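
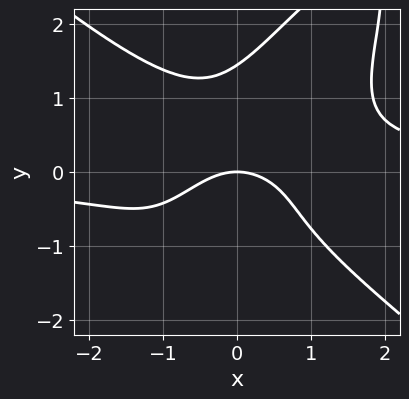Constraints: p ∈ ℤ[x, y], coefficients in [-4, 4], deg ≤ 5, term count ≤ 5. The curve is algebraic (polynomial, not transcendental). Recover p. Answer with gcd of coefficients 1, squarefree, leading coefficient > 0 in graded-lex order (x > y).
2*x^3*y - 2*x*y^3 + y^4 - 2*x^2 - 3*y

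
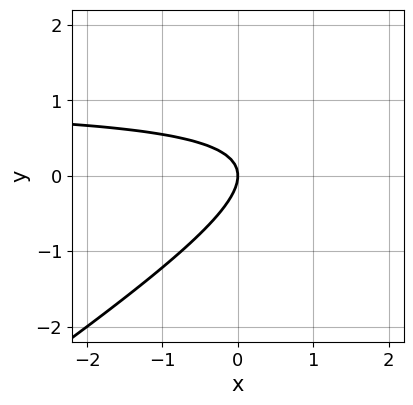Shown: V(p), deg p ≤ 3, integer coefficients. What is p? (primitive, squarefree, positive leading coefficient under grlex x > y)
2*x*y - 3*y^2 - 2*x

Degree: a generic line meets the curve in up to 2 points, so deg p = 2.
From the visible intercepts: it crosses the x-axis at the gridline x = 0; it crosses the y-axis at the gridline y = 0.
Solving for integer coefficients yields p as stated.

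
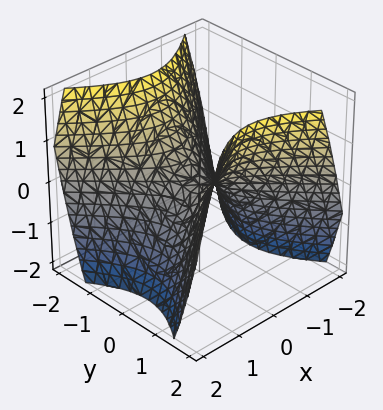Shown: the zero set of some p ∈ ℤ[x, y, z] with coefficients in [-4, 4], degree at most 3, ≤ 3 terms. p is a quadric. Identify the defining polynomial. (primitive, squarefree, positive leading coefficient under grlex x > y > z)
deg p = 2.
Symmetries: the y ↦ −y reflection is a symmetry, so y appears only in even powers; mirror symmetry x ↦ −x ⇒ only even powers of x.
Observable constraints: it crosses the x-axis at the gridline x = 0; it crosses the y-axis at the gridline y = 0; it crosses the z-axis at the gridline z = 0.
Matching integer coefficients to the picture gives p.

x^2 - y^2 + z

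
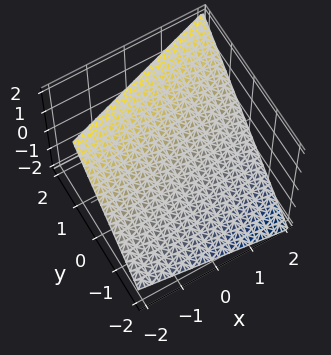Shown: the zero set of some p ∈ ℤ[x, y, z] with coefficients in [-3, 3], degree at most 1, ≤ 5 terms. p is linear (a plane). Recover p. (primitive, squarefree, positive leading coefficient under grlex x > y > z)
x - 3*y + 3*z - 2

The degree is 1 — the surface is flat (a plane).
From the axis intercepts and sections: it crosses the x-axis at the gridline x = 2.
The integer polynomial consistent with all of this is the stated p.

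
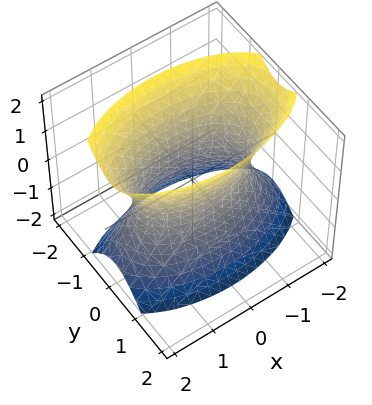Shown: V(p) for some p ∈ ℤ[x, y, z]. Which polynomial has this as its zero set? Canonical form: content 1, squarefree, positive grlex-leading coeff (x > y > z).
x^2 + 3*y^2 - z^2 - 2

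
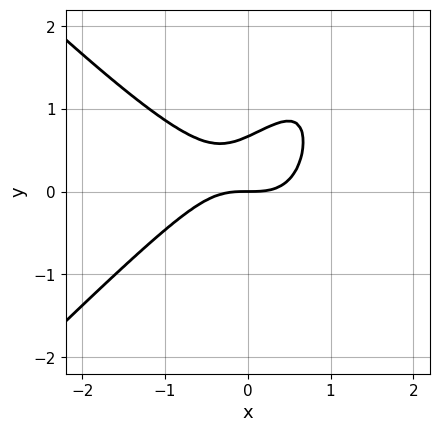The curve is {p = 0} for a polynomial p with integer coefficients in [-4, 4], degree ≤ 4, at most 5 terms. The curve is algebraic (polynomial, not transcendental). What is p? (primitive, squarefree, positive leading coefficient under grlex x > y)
1. The degree is 3 — no degree-2 curve has this shape.
2. From the axis intercepts and sections: one x-axis crossing is at x = 0; it meets the y-axis at y = 0 (among the integer gridlines).
3. Fitting integer coefficients to these (and the overall shape) gives p.

2*x^3 - 2*x*y^2 + 3*y^2 - 2*y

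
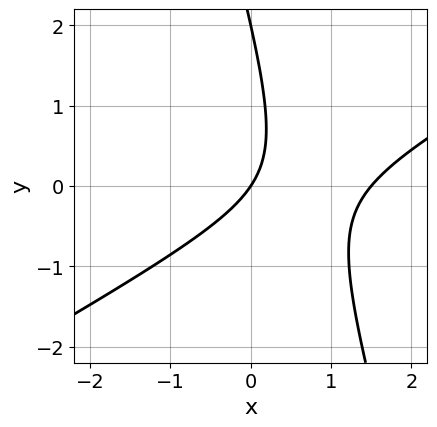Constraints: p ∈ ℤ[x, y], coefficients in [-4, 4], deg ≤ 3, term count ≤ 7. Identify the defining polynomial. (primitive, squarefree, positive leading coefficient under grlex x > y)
(a) Degree: a generic line meets the curve in up to 2 points, so deg p = 2.
(b) Checking where it meets the axes: it meets the x-axis at x = 0 (among the integer gridlines); among the integer gridlines, it crosses the y-axis at y ∈ {0, 2}.
(c) Solving for integer coefficients yields p as stated.

2*x^2 - 3*x*y - y^2 - 3*x + 2*y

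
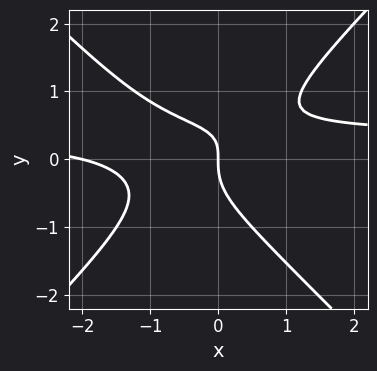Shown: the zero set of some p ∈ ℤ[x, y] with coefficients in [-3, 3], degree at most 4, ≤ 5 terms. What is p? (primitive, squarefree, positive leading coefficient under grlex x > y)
3*x^2*y - 3*y^3 - x^2 + 2*x*y - 2*x

1. Degree: the shape is more complex than any degree-2 curve, so deg p = 3.
2. Reading off the gridlines: among the integer gridlines, it crosses the x-axis at x ∈ {-2, 0}; it crosses the y-axis at the gridline y = 0.
3. These observations pin down the coefficients.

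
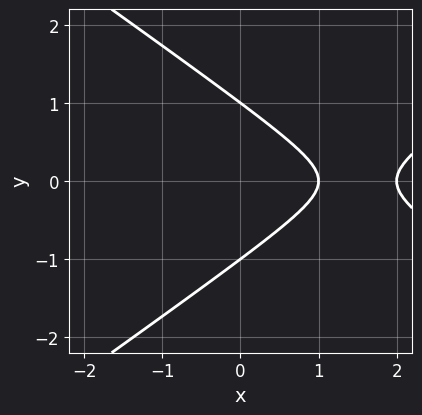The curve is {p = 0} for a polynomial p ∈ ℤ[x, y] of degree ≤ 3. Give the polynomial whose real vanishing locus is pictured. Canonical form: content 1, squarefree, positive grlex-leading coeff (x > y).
x^2 - 2*y^2 - 3*x + 2

(a) deg p = 2. A generic line meets the curve in up to 2 points.
(b) Symmetries: it's symmetric under y → −y, forcing even powers of y.
(c) Against the integer gridlines: among the integer gridlines, it crosses the x-axis at x ∈ {1, 2}; the y-axis gridline crossings are at y ∈ {-1, 1}.
(d) The integer polynomial consistent with all of this is the stated p.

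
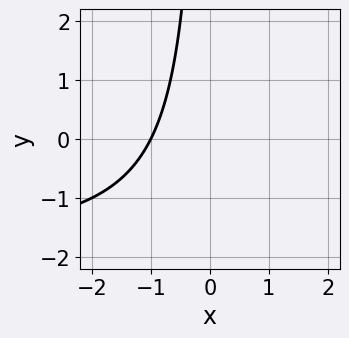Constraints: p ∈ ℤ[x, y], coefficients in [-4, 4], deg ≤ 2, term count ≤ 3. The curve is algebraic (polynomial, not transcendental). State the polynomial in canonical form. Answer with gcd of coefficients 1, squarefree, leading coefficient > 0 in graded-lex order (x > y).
x*y + 2*x + 2

(a) deg p = 2. The shape is more complex than any degree-1 curve.
(b) Reading off the gridlines: one x-axis crossing is at x = -1; it misses every integer gridline on the y-axis.
(c) Fitting integer coefficients to these (and the overall shape) gives p.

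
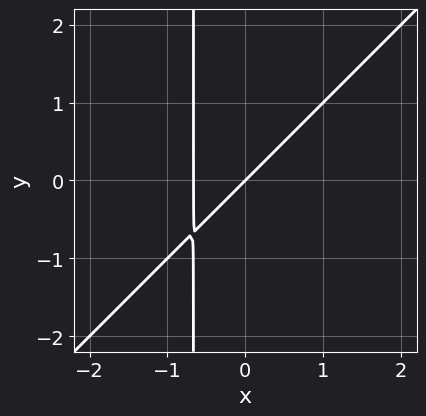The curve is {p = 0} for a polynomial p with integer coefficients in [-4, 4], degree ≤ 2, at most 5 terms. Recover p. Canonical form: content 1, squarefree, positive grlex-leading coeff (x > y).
deg p = 2. No degree-1 curve has this shape.
Checking where it meets the axes: it crosses the y-axis at the gridline y = 0; one x-axis crossing is at x = 0.
Together with the visible shape, these determine p as stated.

3*x^2 - 3*x*y + 2*x - 2*y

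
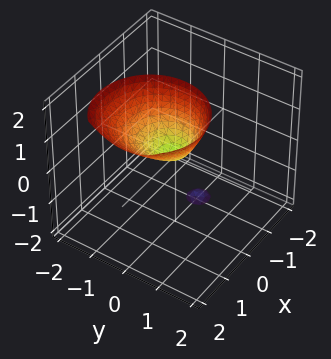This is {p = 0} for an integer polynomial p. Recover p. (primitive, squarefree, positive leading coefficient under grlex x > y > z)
2*x^2 - 2*x*z + 2*y^2 - z

First, I count 2 distinct pieces. They look like related sheets of one shape, so recover p as a whole.
Next, degree: no degree-1 surface has this shape, so deg p = 2.
Next, reading off the gridlines: it meets the z-axis at z = 0 (among the integer gridlines); it crosses the x-axis at the gridline x = 0; it meets the y-axis at y = 0 (among the integer gridlines).
Finally, the integer polynomial consistent with all of this is the stated p.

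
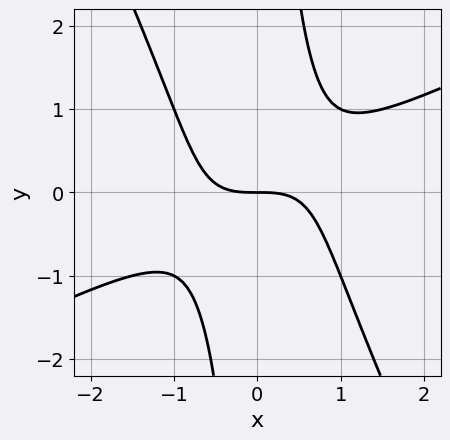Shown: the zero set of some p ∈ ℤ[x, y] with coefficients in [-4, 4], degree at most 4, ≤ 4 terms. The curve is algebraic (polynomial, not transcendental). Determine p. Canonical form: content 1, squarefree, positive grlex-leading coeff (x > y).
1. Degree: no degree-2 curve has this shape, so deg p = 3.
2. Reading off the gridlines: it meets the y-axis at y = 0 (among the integer gridlines); one x-axis crossing is at x = 0.
3. The integer polynomial consistent with all of this is the stated p.

2*x^3 - 3*x^2*y - 2*x*y^2 + 3*y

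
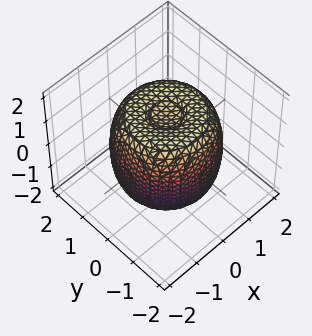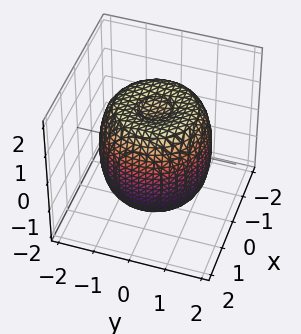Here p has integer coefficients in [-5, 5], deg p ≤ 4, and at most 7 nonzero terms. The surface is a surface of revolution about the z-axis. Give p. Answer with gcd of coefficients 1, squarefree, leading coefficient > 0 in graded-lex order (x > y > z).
First, the degree is 4 — the shape is more complex than any degree-3 surface.
Then, by symmetry, the z-axis is an axis of rotation, so x and y enter only as x² + y².
Then, from the visible intercepts: a circular section at z = 1 has radius between 1 and 2.
Finally, these observations pin down the coefficients.

2*x^4 + 4*x^2*y^2 + 2*y^4 - 3*x^2 - 3*y^2 + 2*z^2 - 3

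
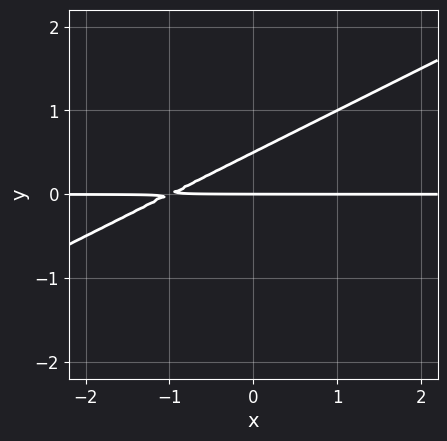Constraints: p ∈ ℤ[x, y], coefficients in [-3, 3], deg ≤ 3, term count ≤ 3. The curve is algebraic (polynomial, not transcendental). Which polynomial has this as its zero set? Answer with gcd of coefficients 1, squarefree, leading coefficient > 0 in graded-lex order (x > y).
(a) Degree: a generic line meets the curve in up to 2 points, so deg p = 2.
(b) Reading off the gridlines: every point of the x-axis in the box is on the curve; one y-axis crossing is at y = 0.
(c) Putting this together gives p.

x*y - 2*y^2 + y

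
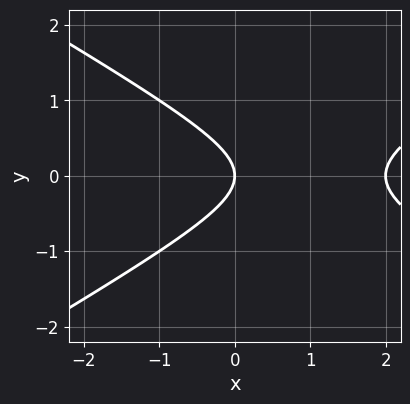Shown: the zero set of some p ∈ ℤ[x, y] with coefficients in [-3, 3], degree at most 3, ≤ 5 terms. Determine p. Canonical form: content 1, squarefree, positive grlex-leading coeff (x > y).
The degree is 2 — a generic line meets the curve in up to 2 points.
Symmetries: it's symmetric under y → −y, forcing even powers of y.
From the visible intercepts: it crosses the y-axis at the gridline y = 0; the x-axis gridline crossings are at x ∈ {0, 2}.
These observations pin down the coefficients.

x^2 - 3*y^2 - 2*x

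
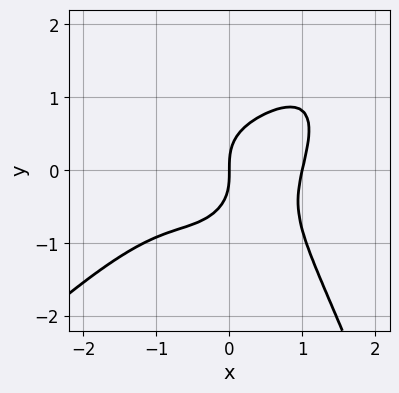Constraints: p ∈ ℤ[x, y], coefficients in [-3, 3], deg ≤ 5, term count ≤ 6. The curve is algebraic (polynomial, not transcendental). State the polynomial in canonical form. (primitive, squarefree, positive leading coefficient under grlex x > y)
3*x^4 - 3*x^3*y + x^2*y + 3*y^3 - 3*x

The degree is 4 — the shape is more complex than any degree-3 curve.
Reading off the gridlines: it crosses the y-axis at the gridline y = 0; the x-axis gridline crossings are at x ∈ {0, 1}.
Assembling these constraints gives the stated polynomial.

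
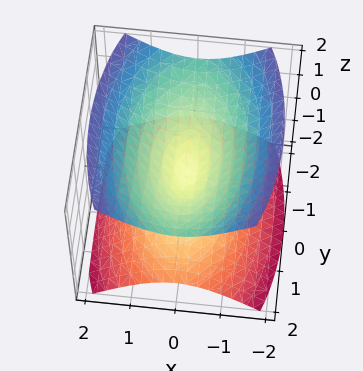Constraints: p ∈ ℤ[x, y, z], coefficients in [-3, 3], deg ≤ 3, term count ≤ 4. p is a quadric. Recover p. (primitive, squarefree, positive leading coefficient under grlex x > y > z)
The picture has 2 separate pieces. They look like related sheets of one shape, so recover p as a whole.
The degree is 2 — two nappes meeting at a single point; a quadric.
Symmetries: mirror symmetry y ↦ −y ⇒ only even powers of y; mirror symmetry z ↦ −z ⇒ only even powers of z; it's symmetric under x → −x, forcing even powers of x.
Against the integer gridlines: it meets the y-axis at y = 0 (among the integer gridlines); it crosses the x-axis at the gridline x = 0.
These observations pin down the coefficients.

3*x^2 + y^2 - 3*z^2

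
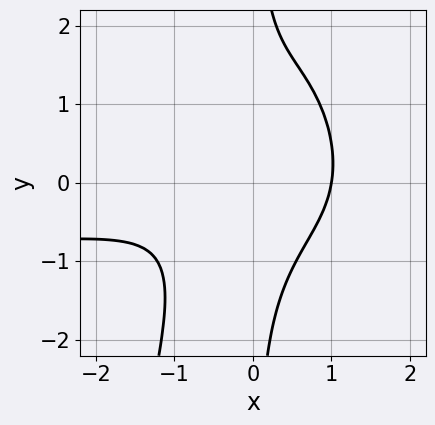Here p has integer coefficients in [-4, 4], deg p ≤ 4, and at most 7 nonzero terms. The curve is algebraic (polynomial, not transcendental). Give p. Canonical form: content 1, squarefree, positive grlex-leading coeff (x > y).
1. The degree is 4 — the shape is more complex than any degree-3 curve.
2. Checking where it meets the axes: the curve avoids every integer y-axis point in the box; it crosses the x-axis at the gridline x = 1.
3. Matching integer coefficients to the picture gives p.

2*x^3*y + 2*x^3 - 3*x^2*y + 2*x*y^2 - 2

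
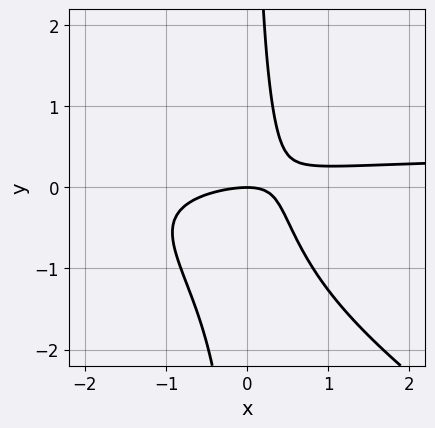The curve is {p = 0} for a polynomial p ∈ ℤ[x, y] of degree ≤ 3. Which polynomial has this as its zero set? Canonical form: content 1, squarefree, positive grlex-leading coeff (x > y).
2*x^2*y + 3*x*y^2 - x^2 + 3*x*y - 2*y

(a) The degree is 3 — no degree-2 curve has this shape.
(b) From the visible intercepts: it crosses the x-axis at the gridline x = 0; one y-axis crossing is at y = 0.
(c) These observations pin down the coefficients.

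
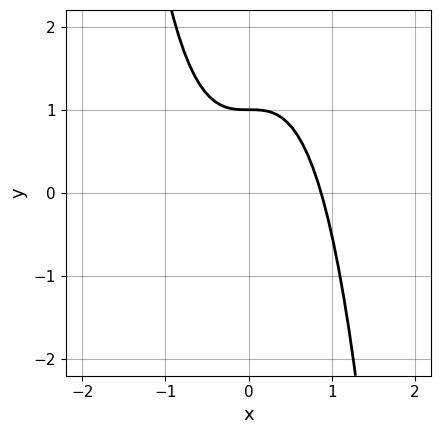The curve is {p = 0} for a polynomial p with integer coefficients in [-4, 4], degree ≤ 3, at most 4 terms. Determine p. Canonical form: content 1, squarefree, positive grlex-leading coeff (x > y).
3*x^3 + 2*y - 2

(a) deg p = 3. A generic line meets the curve in up to 3 points.
(b) Reading off the gridlines: one y-axis crossing is at y = 1.
(c) Together with the visible shape, these determine p as stated.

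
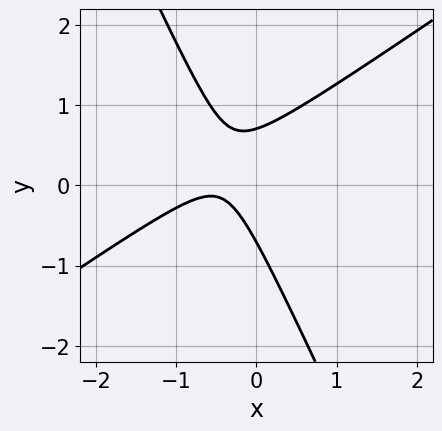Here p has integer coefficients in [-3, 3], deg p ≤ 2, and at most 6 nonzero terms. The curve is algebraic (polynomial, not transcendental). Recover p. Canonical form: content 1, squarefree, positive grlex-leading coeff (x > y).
3*x^2 - 3*x*y - 2*y^2 + 3*x + 1

First, degree: the shape is more complex than any degree-1 curve, so deg p = 2.
Then, observable constraints: no x-intercept at any integer in the box.
Finally, assembling these constraints gives the stated polynomial.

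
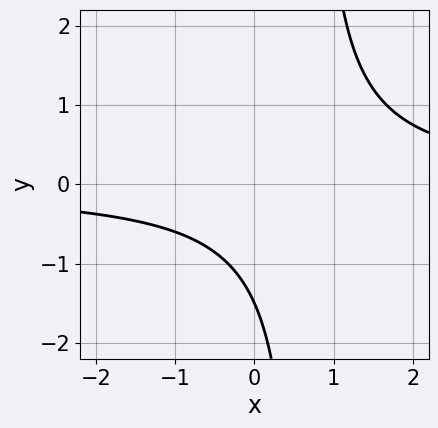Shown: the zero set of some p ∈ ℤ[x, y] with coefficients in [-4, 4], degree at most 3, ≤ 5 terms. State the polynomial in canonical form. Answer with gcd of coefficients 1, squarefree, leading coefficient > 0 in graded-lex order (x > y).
Degree: the shape is more complex than any degree-1 curve, so deg p = 2.
Checking where it meets the axes: it misses every integer gridline on the x-axis.
Assembling these constraints gives the stated polynomial.

3*x*y - 2*y - 3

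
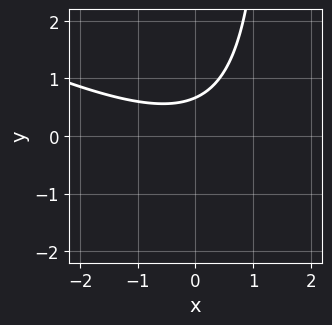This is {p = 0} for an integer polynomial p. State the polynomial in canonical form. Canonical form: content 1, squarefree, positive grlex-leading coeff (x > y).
deg p = 2. A generic line meets the curve in up to 2 points.
Reading off the gridlines: no x-intercept at any integer in the box.
Assembling these constraints gives the stated polynomial.

x^2 + 2*x*y - 3*y + 2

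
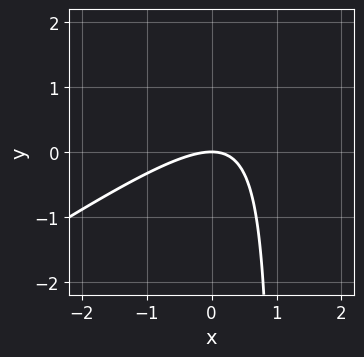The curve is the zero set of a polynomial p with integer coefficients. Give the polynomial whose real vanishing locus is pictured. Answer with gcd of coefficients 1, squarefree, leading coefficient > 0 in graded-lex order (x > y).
2*x^2 - 3*x*y + 3*y

1. deg p = 2. A generic line meets the curve in up to 2 points.
2. Reading off the gridlines: it crosses the x-axis at the gridline x = 0; it crosses the y-axis at the gridline y = 0.
3. Fitting integer coefficients to these (and the overall shape) gives p.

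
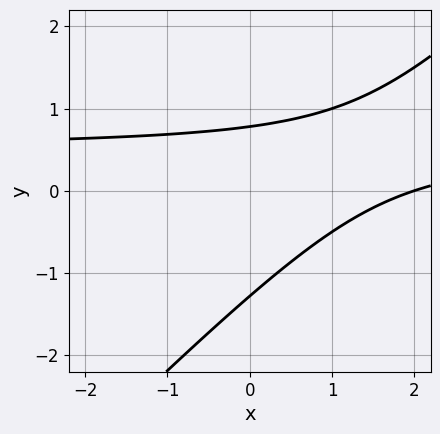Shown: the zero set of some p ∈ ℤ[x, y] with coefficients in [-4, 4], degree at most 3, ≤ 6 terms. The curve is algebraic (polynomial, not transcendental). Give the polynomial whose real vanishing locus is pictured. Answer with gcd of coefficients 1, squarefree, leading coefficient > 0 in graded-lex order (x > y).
1. The degree is 2 — a generic line meets the curve in up to 2 points.
2. Against the integer gridlines: one x-axis crossing is at x = 2.
3. These observations pin down the coefficients.

2*x*y - 2*y^2 - x - y + 2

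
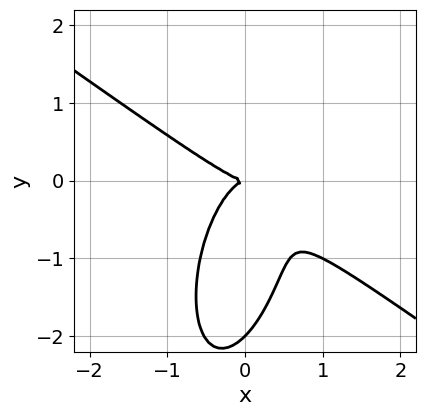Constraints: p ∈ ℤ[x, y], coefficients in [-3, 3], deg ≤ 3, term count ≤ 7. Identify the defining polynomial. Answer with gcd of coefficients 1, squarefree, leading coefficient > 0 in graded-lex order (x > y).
3*x^3 + 3*x^2*y - x*y^2 + y^3 + 2*y^2

Degree: the shape is more complex than any degree-2 curve, so deg p = 3.
From the axis intercepts and sections: among the integer gridlines, it crosses the y-axis at y ∈ {-2, 0}; it crosses the x-axis at the gridline x = 0.
These observations pin down the coefficients.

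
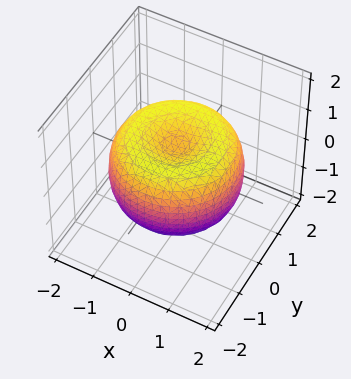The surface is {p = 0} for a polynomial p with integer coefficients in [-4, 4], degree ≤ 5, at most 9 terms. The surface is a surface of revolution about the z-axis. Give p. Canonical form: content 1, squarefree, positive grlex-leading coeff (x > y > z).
The degree is 4 — the shape is more complex than any degree-3 surface.
Symmetries: rotational symmetry about the z-axis ⇒ p depends on x, y only through x² + y².
Checking where it meets the axes: a circular section at z = -1 has radius exactly 1.
These observations pin down the coefficients.

x^4 + 2*x^2*y^2 + y^4 - 2*x^2 - 2*y^2 + 2*z^2 - 1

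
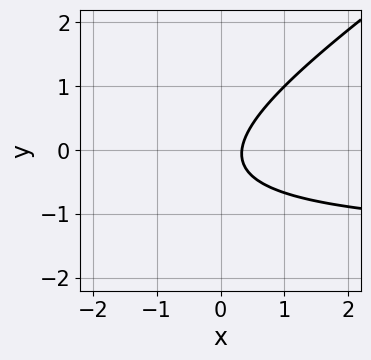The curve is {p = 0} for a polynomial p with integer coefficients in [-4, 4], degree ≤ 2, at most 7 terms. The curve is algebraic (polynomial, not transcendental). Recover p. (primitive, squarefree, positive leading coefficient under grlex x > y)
2*x*y - 3*y^2 + 3*x - y - 1

1. deg p = 2. No degree-1 curve has this shape.
2. Reading off the gridlines: it misses every integer gridline on the y-axis.
3. Solving for integer coefficients yields p as stated.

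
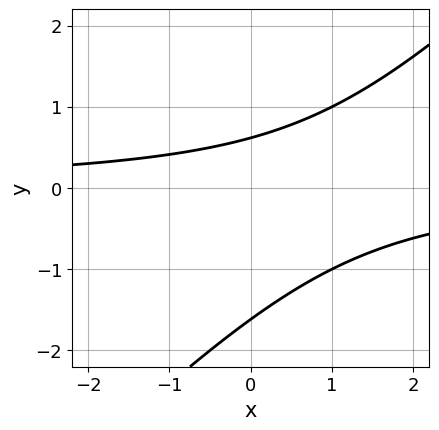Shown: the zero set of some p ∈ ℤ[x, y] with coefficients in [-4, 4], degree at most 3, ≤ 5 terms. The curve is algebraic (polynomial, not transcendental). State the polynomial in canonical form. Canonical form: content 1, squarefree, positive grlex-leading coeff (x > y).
x*y - y^2 - y + 1

1. Degree: no degree-1 curve has this shape, so deg p = 2.
2. Observable constraints: no x-intercept at any integer in the box.
3. These observations pin down the coefficients.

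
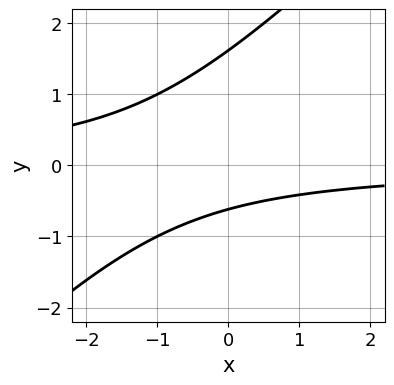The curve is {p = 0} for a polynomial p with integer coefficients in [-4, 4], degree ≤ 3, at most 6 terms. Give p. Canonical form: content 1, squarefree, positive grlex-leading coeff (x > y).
x*y - y^2 + y + 1

The degree is 2 — the shape is more complex than any degree-1 curve.
From the visible intercepts: no x-intercept at any integer in the box.
Fitting integer coefficients to these (and the overall shape) gives p.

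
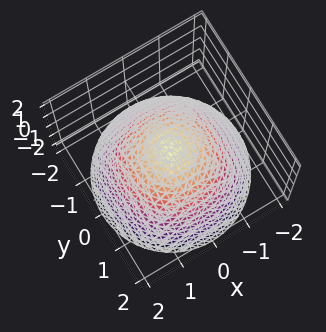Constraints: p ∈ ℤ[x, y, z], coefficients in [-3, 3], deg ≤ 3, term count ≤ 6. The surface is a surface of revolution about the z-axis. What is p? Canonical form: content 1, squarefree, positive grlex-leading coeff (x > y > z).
1. The degree is 2 — a generic line meets the surface in up to 2 points.
2. By symmetry, the z-axis is an axis of rotation, so x and y enter only as x² + y².
3. Observable constraints: the x-axis gridline crossings are at x ∈ {-1, 1}; among the integer gridlines, it crosses the y-axis at y ∈ {-1, 1}; a circular section at z = 0 has radius exactly 1.
4. Putting this together gives p.

2*x^2 + 2*y^2 + 3*z - 2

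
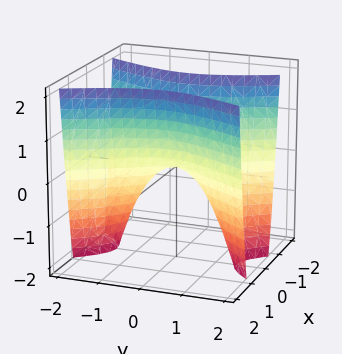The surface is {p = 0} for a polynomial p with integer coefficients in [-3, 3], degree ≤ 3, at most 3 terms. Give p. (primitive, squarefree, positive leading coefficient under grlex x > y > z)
3*x^2 - y^2 - z

The degree is 2 — a saddle surface; a quadric.
Symmetries: mirror symmetry y ↦ −y ⇒ only even powers of y; the x ↦ −x reflection is a symmetry, so x appears only in even powers.
Checking where it meets the axes: it meets the x-axis at x = 0 (among the integer gridlines); it meets the y-axis at y = 0 (among the integer gridlines); one z-axis crossing is at z = 0.
Putting this together gives p.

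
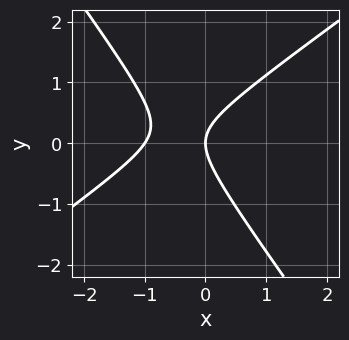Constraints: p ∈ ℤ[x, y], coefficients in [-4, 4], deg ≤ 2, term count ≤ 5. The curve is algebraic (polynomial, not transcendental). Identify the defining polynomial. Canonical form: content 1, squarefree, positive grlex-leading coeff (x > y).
3*x^2 - 2*x*y - 3*y^2 + 3*x

1. Degree: the shape is more complex than any degree-1 curve, so deg p = 2.
2. From the axis intercepts and sections: the x-axis gridline crossings are at x ∈ {-1, 0}; it meets the y-axis at y = 0 (among the integer gridlines).
3. Assembling these constraints gives the stated polynomial.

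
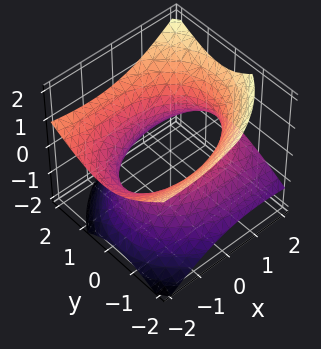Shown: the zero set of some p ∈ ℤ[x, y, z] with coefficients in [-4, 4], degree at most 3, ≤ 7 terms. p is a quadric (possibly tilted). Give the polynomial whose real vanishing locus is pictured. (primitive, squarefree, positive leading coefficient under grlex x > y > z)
x^2 + 2*x*z + 2*y^2 - y*z - 3*z^2 - 3

Degree: no degree-1 surface has this shape, so deg p = 2.
Observable constraints: no z-intercept at any integer in the box.
The integer polynomial consistent with all of this is the stated p.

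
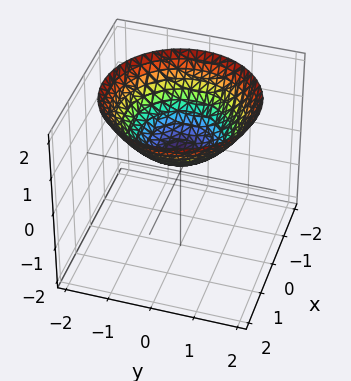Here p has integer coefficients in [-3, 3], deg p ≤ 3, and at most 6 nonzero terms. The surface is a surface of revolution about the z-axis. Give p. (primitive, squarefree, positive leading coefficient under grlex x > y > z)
x^2 + y^2 - 2*z + 1

First, degree: the shape is more complex than any degree-1 surface, so deg p = 2.
Next, symmetries: the z-axis is an axis of rotation, so x and y enter only as x² + y².
Next, from the axis intercepts and sections: the surface avoids every integer y-axis point in the box; a circular section at z = 2 has radius between 1 and 2; no x-intercept at any integer in the box.
Finally, assembling these constraints gives the stated polynomial.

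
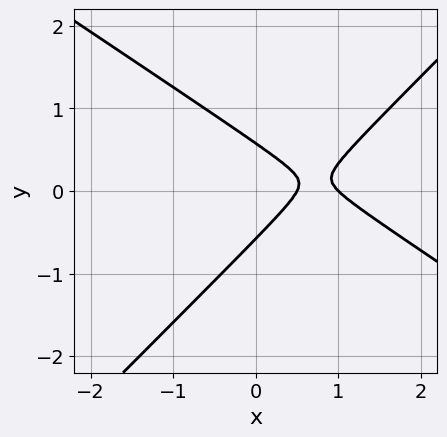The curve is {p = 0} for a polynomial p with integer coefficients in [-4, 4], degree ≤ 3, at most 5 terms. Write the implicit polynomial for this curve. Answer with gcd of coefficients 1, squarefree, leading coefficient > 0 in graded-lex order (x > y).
2*x^2 + x*y - 3*y^2 - 3*x + 1

1. The degree is 2 — no degree-1 curve has this shape.
2. Against the integer gridlines: it meets the x-axis at x = 1 (among the integer gridlines).
3. Putting this together gives p.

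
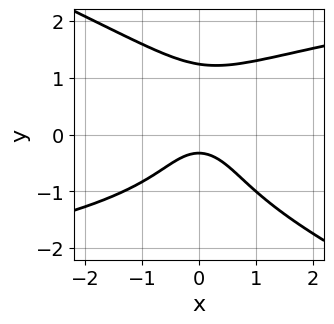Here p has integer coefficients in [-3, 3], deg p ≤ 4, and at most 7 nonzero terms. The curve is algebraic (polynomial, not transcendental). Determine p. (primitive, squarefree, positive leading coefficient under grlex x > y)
x*y^3 + 2*y^4 - 3*x^2 - 3*y - 1

First, the degree is 4 — no degree-3 curve has this shape.
Then, observable constraints: it misses every integer gridline on the x-axis.
Finally, solving for integer coefficients yields p as stated.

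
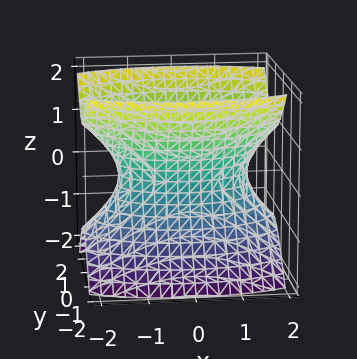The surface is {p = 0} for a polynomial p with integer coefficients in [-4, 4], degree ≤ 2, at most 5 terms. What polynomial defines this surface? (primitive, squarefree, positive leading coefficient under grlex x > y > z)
x^2 + 3*y^2 - 2*z^2 - 2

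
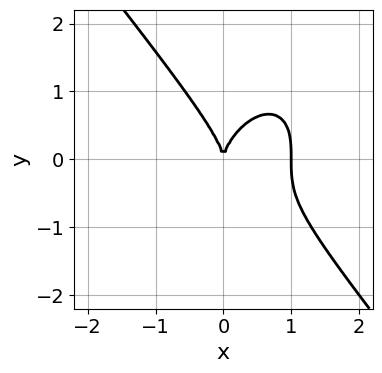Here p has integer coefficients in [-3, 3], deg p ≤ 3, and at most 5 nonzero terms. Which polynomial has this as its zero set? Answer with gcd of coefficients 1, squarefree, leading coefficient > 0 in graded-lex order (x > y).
2*x^3 + y^3 - 2*x^2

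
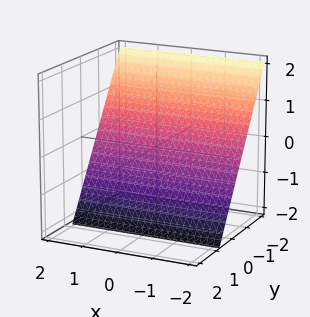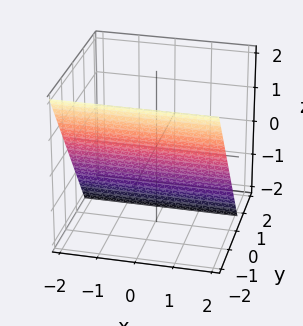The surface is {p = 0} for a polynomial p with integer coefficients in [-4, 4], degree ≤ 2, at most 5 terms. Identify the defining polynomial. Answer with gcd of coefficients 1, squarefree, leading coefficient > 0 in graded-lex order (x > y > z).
(a) deg p = 1.
(b) Reading off the gridlines: it misses every integer gridline on the x-axis; it meets the z-axis at z = -1 (among the integer gridlines).
(c) Putting this together gives p.

3*y + 2*z + 2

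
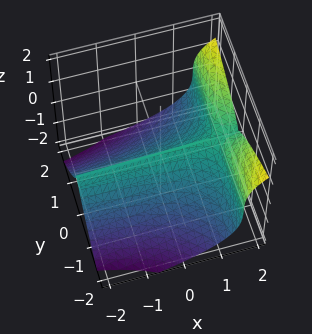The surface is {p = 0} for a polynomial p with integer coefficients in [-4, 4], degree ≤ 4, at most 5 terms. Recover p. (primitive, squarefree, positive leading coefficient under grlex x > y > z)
2*x*y^2 - 2*z^3 - 3*y^2

(a) The degree is 3 — no degree-2 surface has this shape.
(b) Reading off the gridlines: it crosses the z-axis at the gridline z = 0; the visible x-axis segment lies entirely on the surface; it crosses the y-axis at the gridline y = 0.
(c) Together with the visible shape, these determine p as stated.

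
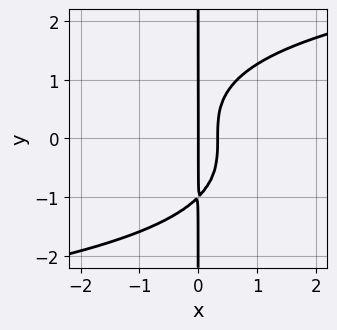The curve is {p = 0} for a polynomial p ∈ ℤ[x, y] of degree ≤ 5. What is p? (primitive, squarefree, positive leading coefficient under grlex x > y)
x*y^3 - 3*x^2 + x

1. deg p = 4. A generic line meets the curve in up to 4 points.
2. From the visible intercepts: it crosses the x-axis at the gridline x = 0; every point of the y-axis in the box is on the curve.
3. The integer polynomial consistent with all of this is the stated p.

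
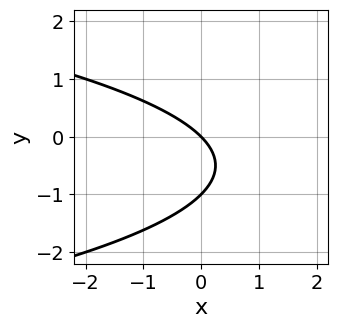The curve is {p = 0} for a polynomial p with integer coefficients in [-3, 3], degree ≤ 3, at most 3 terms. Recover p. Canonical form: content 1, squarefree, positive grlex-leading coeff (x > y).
1. The degree is 2 — no degree-1 curve has this shape.
2. From the visible intercepts: among the integer gridlines, it crosses the y-axis at y ∈ {-1, 0}; it meets the x-axis at x = 0 (among the integer gridlines).
3. Fitting integer coefficients to these (and the overall shape) gives p.

y^2 + x + y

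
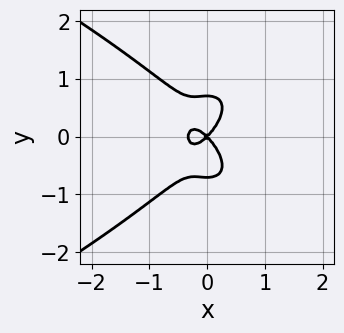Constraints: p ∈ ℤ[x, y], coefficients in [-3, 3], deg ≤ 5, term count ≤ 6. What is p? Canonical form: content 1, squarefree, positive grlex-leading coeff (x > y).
2*y^4 + 3*x^3 + x^2 - y^2

1. deg p = 4.
2. Symmetries: the y ↦ −y reflection is a symmetry, so y appears only in even powers.
3. Checking where it meets the axes: it meets the y-axis at y = 0 (among the integer gridlines); one x-axis crossing is at x = 0.
4. These observations pin down the coefficients.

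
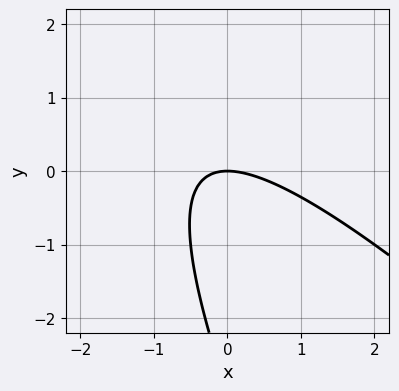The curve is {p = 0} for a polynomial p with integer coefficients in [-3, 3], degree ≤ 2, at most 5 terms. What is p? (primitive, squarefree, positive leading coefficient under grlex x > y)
2*x^2 + 3*x*y + y^2 + 3*y

(a) deg p = 2. No degree-1 curve has this shape.
(b) Against the integer gridlines: it crosses the y-axis at the gridline y = 0; one x-axis crossing is at x = 0.
(c) Assembling these constraints gives the stated polynomial.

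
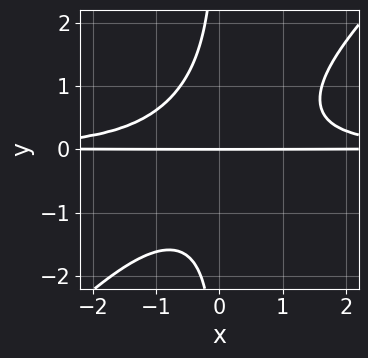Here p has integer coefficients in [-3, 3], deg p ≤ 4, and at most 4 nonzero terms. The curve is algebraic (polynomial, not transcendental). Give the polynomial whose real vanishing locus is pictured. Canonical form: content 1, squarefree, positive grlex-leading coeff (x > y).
x^2*y^2 - x*y^3 - y

(a) deg p = 4.
(b) From the visible intercepts: one y-axis crossing is at y = 0; every point of the x-axis in the box is on the curve.
(c) Solving for integer coefficients yields p as stated.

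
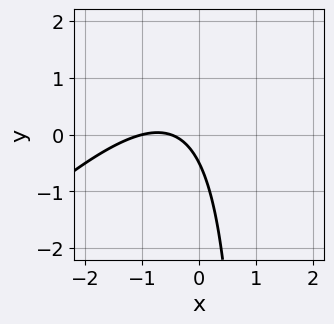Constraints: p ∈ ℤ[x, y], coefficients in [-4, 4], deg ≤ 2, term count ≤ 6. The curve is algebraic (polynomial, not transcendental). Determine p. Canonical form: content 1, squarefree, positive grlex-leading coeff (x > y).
First, the degree is 2 — a generic line meets the curve in up to 2 points.
Then, from the visible intercepts: it meets the x-axis at x = -1 (among the integer gridlines).
Finally, solving for integer coefficients yields p as stated.

2*x^2 - 2*x*y + 3*x + 2*y + 1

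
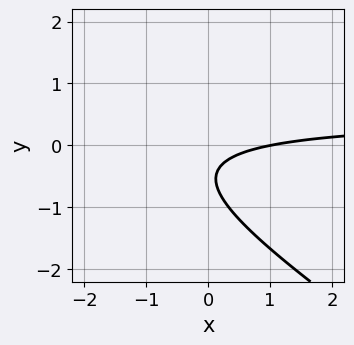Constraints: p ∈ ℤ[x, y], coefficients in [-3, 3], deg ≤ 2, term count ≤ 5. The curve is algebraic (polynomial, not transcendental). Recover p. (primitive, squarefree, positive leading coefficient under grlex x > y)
deg p = 2. A generic line meets the curve in up to 2 points.
Reading off the gridlines: no y-intercept at any integer in the box; it crosses the x-axis at the gridline x = 1.
The integer polynomial consistent with all of this is the stated p.

2*x*y + 3*y^2 - x + 3*y + 1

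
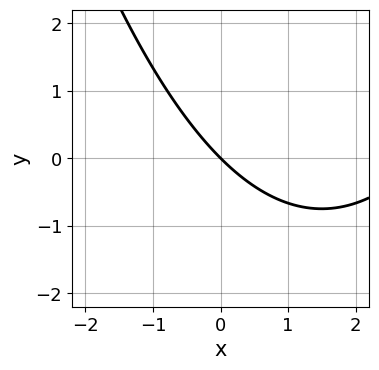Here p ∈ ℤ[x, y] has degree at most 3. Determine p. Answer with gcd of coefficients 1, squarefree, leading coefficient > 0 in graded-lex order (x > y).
x^2 - 3*x - 3*y

1. Degree: no degree-1 curve has this shape, so deg p = 2.
2. Against the integer gridlines: it meets the x-axis at x = 0 (among the integer gridlines); it crosses the y-axis at the gridline y = 0.
3. Fitting integer coefficients to these (and the overall shape) gives p.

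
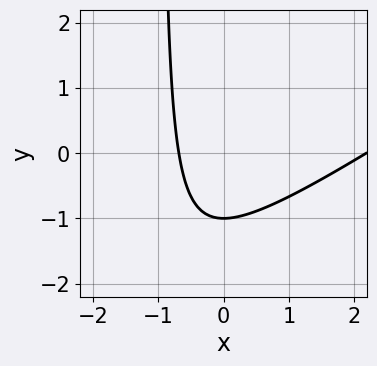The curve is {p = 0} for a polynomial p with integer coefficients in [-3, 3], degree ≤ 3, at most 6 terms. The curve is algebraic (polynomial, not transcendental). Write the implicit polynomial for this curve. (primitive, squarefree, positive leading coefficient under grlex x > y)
The degree is 2 — the shape is more complex than any degree-1 curve.
From the visible intercepts: one y-axis crossing is at y = -1.
Assembling these constraints gives the stated polynomial.

2*x^2 - 3*x*y - 3*x - 3*y - 3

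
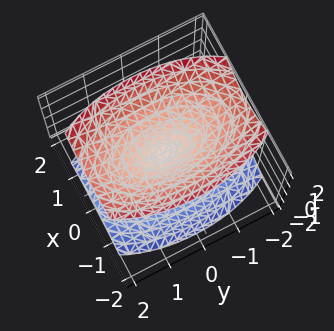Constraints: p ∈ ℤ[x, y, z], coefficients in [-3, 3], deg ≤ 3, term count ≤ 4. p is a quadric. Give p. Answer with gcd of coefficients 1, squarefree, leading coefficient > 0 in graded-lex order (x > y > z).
(a) There are 2 components. They look like related sheets of one shape, so recover p as a whole.
(b) The degree is 2 — two nappes meeting at a single point; a quadric.
(c) Symmetries: mirror symmetry x ↦ −x ⇒ only even powers of x; it's symmetric under z → −z, forcing even powers of z; the y ↦ −y reflection is a symmetry, so y appears only in even powers.
(d) Against the integer gridlines: it meets the y-axis at y = 0 (among the integer gridlines); one z-axis crossing is at z = 0; one x-axis crossing is at x = 0.
(e) The integer polynomial consistent with all of this is the stated p.

3*x^2 + y^2 - 2*z^2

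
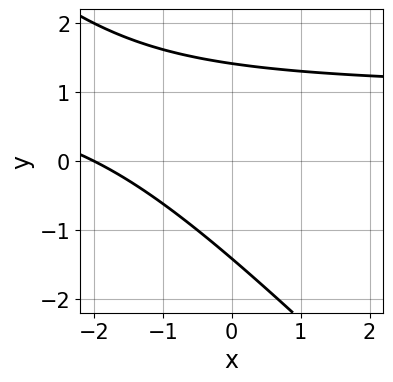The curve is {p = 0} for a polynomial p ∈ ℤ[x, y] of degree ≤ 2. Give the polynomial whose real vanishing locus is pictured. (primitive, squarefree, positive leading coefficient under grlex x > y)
Degree: no degree-1 curve has this shape, so deg p = 2.
Observable constraints: one x-axis crossing is at x = -2.
Putting this together gives p.

x*y + y^2 - x - 2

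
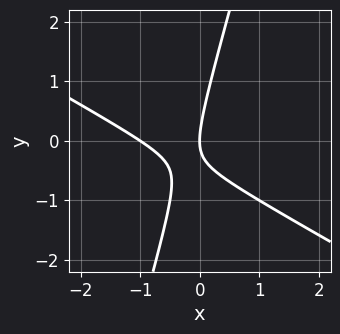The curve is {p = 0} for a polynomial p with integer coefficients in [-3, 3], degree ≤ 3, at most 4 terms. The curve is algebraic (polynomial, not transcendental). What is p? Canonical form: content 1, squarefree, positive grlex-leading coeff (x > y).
2*x^2 + 3*x*y - y^2 + 2*x

The degree is 2 — the shape is more complex than any degree-1 curve.
From the axis intercepts and sections: the x-axis gridline crossings are at x ∈ {-1, 0}; one y-axis crossing is at y = 0.
These observations pin down the coefficients.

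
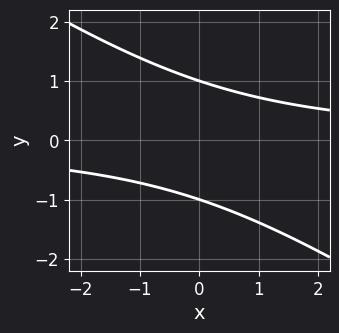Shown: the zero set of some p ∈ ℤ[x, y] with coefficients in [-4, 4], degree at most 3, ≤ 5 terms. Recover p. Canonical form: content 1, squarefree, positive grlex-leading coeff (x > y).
2*x*y + 3*y^2 - 3

1. deg p = 2. No degree-1 curve has this shape.
2. Observable constraints: it misses every integer gridline on the x-axis; among the integer gridlines, it crosses the y-axis at y ∈ {-1, 1}.
3. Fitting integer coefficients to these (and the overall shape) gives p.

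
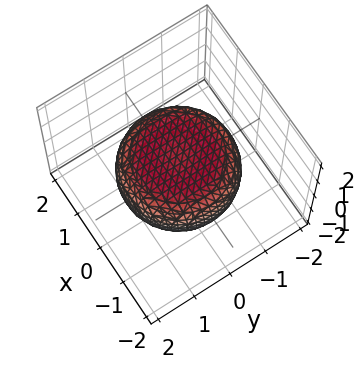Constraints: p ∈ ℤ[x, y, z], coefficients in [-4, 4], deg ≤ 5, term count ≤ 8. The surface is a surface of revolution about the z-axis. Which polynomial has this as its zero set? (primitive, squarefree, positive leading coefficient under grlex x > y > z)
(a) Degree: a generic line meets the surface in up to 4 points, so deg p = 4.
(b) Symmetries: every cross-section ⟂ z is a circle, so x, y appear only via x² + y².
(c) Observable constraints: a circular section at z = 0 has radius between 1 and 2.
(d) Fitting integer coefficients to these (and the overall shape) gives p.

x^4 + 2*x^2*y^2 + y^4 - x^2 - y^2 + 3*z^2 - 2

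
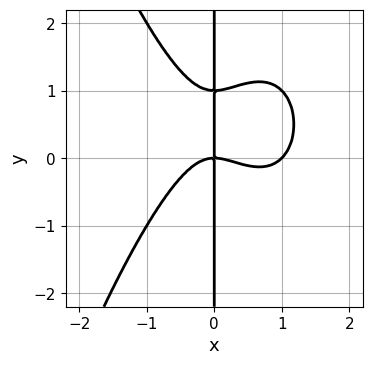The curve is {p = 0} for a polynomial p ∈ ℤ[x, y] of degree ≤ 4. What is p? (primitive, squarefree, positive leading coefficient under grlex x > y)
Degree: no degree-3 curve has this shape, so deg p = 4.
From the visible intercepts: every point of the y-axis in the box is on the curve; the x-axis gridline crossings are at x ∈ {0, 1}.
Together with the visible shape, these determine p as stated.

x^4 - x^3 + x*y^2 - x*y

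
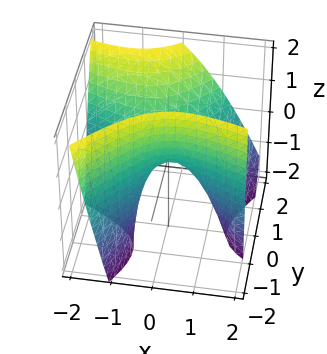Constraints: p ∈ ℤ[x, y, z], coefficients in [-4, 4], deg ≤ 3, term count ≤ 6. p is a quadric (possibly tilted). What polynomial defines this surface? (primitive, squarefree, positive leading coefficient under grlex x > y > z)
2*x^2 + 3*x*y - 3*y^2 + 2*y*z + 2*z

1. Degree: no degree-1 surface has this shape, so deg p = 2.
2. From the axis intercepts and sections: it meets the z-axis at z = 0 (among the integer gridlines); it meets the y-axis at y = 0 (among the integer gridlines); one x-axis crossing is at x = 0.
3. Matching integer coefficients to the picture gives p.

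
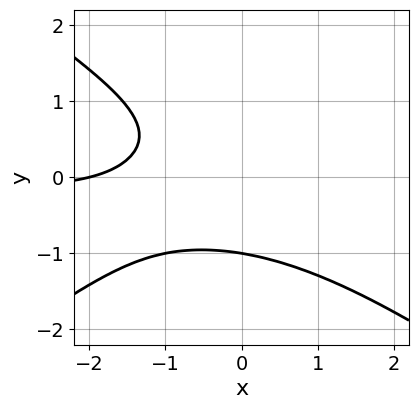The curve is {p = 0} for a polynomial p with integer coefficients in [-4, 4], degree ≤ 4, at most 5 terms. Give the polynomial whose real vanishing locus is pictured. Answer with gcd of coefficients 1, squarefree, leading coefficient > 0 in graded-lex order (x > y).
x^2*y - 2*y^3 - x - 2

(a) deg p = 3. A generic line meets the curve in up to 3 points.
(b) Observable constraints: one y-axis crossing is at y = -1; one x-axis crossing is at x = -2.
(c) The integer polynomial consistent with all of this is the stated p.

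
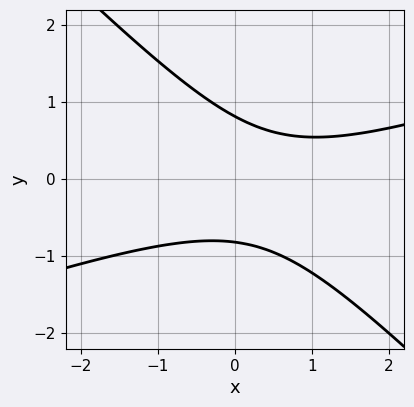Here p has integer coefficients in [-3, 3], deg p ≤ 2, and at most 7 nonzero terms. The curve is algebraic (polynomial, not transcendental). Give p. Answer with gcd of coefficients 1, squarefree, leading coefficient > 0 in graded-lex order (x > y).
x^2 - 2*x*y - 3*y^2 - x + 2

First, deg p = 2.
Next, from the axis intercepts and sections: no x-intercept at any integer in the box.
Finally, solving for integer coefficients yields p as stated.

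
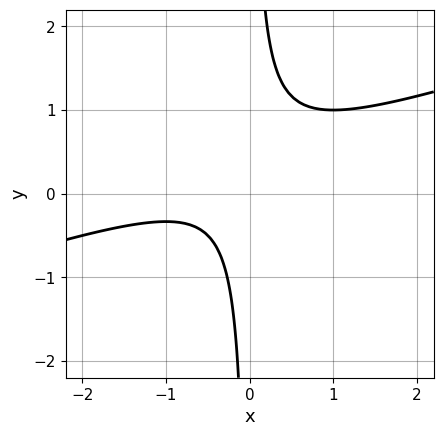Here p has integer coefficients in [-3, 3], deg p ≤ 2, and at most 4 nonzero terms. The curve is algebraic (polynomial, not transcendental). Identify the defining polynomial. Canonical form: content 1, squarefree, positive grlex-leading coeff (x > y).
x^2 - 3*x*y + x + 1

First, deg p = 2. The shape is more complex than any degree-1 curve.
Next, from the visible intercepts: it misses every integer gridline on the y-axis; the curve avoids every integer x-axis point in the box.
Finally, the integer polynomial consistent with all of this is the stated p.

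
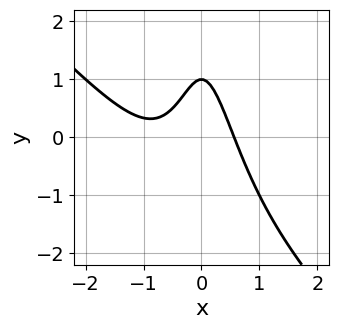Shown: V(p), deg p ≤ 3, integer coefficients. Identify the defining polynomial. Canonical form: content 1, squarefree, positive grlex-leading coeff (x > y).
1. deg p = 3. A generic line meets the curve in up to 3 points.
2. Reading off the gridlines: it meets the y-axis at y = 1 (among the integer gridlines).
3. Fitting integer coefficients to these (and the overall shape) gives p.

2*x^3 + 2*x^2*y + 2*x^2 + y - 1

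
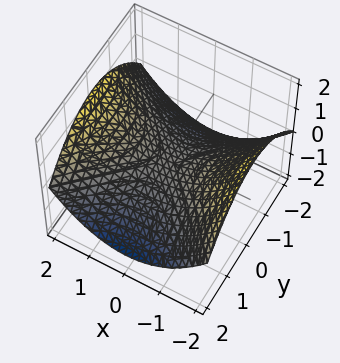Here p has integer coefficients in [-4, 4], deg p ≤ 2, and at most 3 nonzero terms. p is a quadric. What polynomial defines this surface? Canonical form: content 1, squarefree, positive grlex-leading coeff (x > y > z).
x^2 - y^2 - 3*z

First, deg p = 2.
Then, symmetries: it's symmetric under x → −x, forcing even powers of x; the y ↦ −y reflection is a symmetry, so y appears only in even powers.
Then, against the integer gridlines: one z-axis crossing is at z = 0; it crosses the y-axis at the gridline y = 0.
Finally, matching integer coefficients to the picture gives p.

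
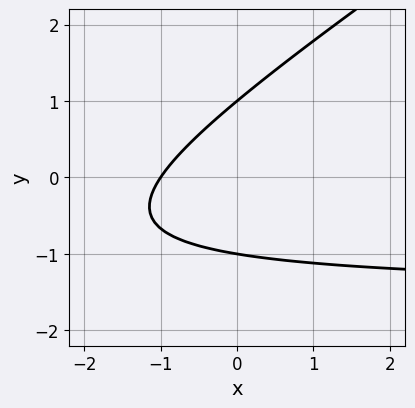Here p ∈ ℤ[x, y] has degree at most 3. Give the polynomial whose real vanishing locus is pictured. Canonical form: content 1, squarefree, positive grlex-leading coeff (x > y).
2*x*y - 3*y^2 + 3*x + 3

(a) Degree: the shape is more complex than any degree-1 curve, so deg p = 2.
(b) Checking where it meets the axes: the y-axis gridline crossings are at y ∈ {-1, 1}; it crosses the x-axis at the gridline x = -1.
(c) Assembling these constraints gives the stated polynomial.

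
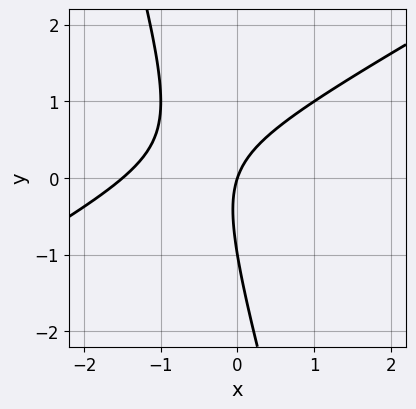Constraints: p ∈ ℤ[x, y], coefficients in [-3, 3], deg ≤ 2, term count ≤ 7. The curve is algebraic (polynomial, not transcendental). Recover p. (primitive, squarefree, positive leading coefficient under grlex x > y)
2*x^2 - 3*x*y - y^2 + 3*x - y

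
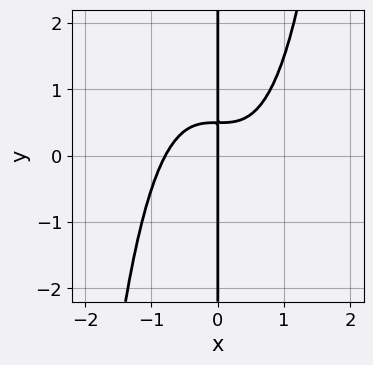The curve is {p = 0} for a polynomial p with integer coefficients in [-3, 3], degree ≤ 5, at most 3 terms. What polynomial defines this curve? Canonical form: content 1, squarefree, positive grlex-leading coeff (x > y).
(a) Degree: a generic line meets the curve in up to 4 points, so deg p = 4.
(b) Observable constraints: it crosses the x-axis at the gridline x = 0; the visible y-axis segment lies entirely on the curve.
(c) These observations pin down the coefficients.

2*x^4 - 2*x*y + x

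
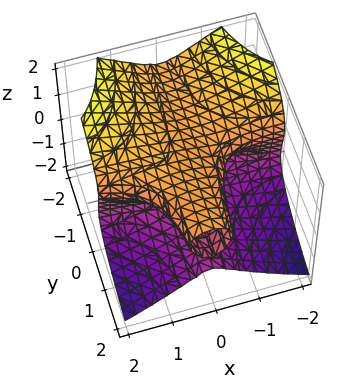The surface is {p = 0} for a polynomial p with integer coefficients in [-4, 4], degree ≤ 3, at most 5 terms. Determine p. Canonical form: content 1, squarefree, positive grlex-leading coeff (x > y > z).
3*x^2*y + 3*z^3 - 2*z^2 - x - 2*z

1. The degree is 3 — a generic line meets the surface in up to 3 points.
2. Against the integer gridlines: one x-axis crossing is at x = 0; the visible y-axis segment lies entirely on the surface; it meets the z-axis at z = 0 (among the integer gridlines).
3. Fitting integer coefficients to these (and the overall shape) gives p.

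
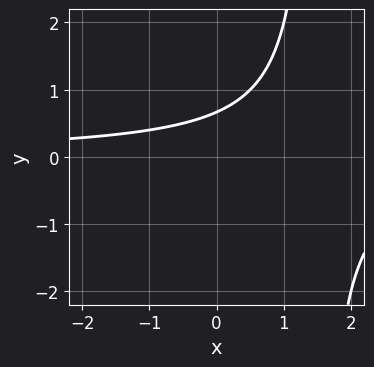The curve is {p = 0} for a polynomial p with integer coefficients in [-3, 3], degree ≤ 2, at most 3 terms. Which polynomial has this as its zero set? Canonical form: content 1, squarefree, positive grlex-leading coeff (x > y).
First, deg p = 2. The shape is more complex than any degree-1 curve.
Then, checking where it meets the axes: the curve avoids every integer x-axis point in the box.
Finally, putting this together gives p.

2*x*y - 3*y + 2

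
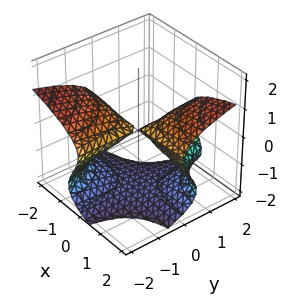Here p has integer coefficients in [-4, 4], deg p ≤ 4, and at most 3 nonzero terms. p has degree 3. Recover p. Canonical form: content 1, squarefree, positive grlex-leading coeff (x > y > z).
1. The degree is 3 — the shape is more complex than any degree-2 surface.
2. From the axis intercepts and sections: the visible y-axis segment lies entirely on the surface; it meets the z-axis at z = -2 (among the integer gridlines); the visible x-axis segment lies entirely on the surface.
3. Assembling these constraints gives the stated polynomial.

z^3 - x*y + 2*z^2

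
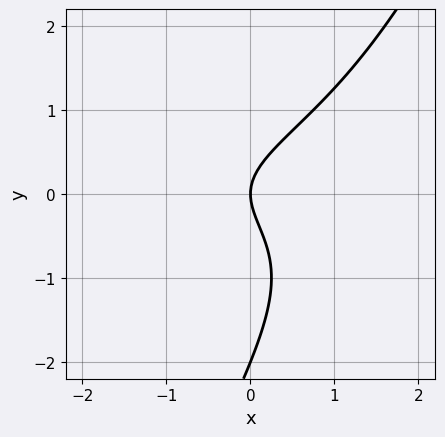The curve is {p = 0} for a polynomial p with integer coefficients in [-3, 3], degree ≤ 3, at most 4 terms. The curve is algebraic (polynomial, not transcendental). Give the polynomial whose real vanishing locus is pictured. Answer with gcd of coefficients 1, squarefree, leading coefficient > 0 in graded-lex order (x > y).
2*x*y^2 - y^3 - 2*y^2 + 2*x

1. deg p = 3.
2. From the axis intercepts and sections: among the integer gridlines, it crosses the y-axis at y ∈ {-2, 0}; it crosses the x-axis at the gridline x = 0.
3. Solving for integer coefficients yields p as stated.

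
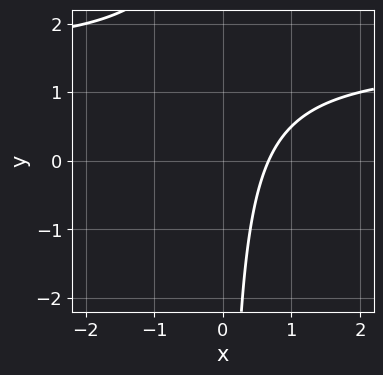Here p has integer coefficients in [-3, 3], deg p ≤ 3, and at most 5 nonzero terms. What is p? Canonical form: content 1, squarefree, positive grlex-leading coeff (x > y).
1. The degree is 2 — the shape is more complex than any degree-1 curve.
2. Observable constraints: no y-intercept at any integer in the box.
3. Fitting integer coefficients to these (and the overall shape) gives p.

2*x*y - 3*x + 2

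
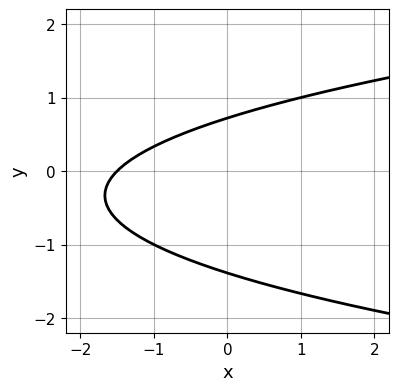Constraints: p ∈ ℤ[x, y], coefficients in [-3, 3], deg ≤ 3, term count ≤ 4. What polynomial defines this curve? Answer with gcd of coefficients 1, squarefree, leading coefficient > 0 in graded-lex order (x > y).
First, deg p = 2.
Finally, solving for integer coefficients yields p as stated.

3*y^2 - 2*x + 2*y - 3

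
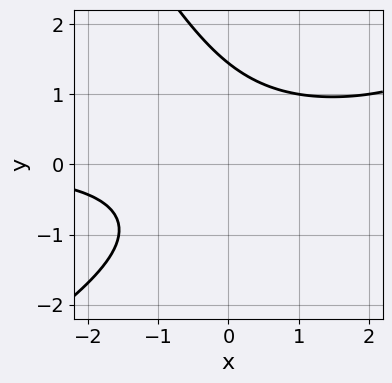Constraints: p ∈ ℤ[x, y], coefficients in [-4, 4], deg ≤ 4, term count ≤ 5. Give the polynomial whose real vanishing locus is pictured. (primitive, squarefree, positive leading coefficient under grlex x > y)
The degree is 3 — no degree-2 curve has this shape.
From the visible intercepts: the curve avoids every integer x-axis point in the box.
These observations pin down the coefficients.

x^2*y - x*y^2 - y^3 - 2*x*y + 3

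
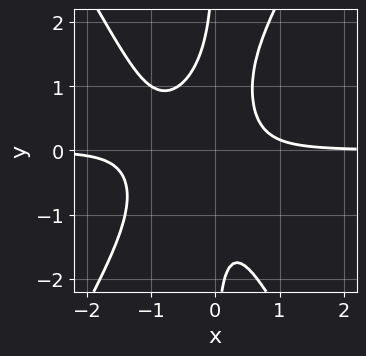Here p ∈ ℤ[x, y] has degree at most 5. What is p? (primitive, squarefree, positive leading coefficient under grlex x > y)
First, the degree is 4 — a generic line meets the curve in up to 4 points.
Then, against the integer gridlines: the curve avoids every integer x-axis point in the box; it misses every integer gridline on the y-axis.
Finally, together with the visible shape, these determine p as stated.

3*x^3*y - x*y^3 + 3*x^2*y - 1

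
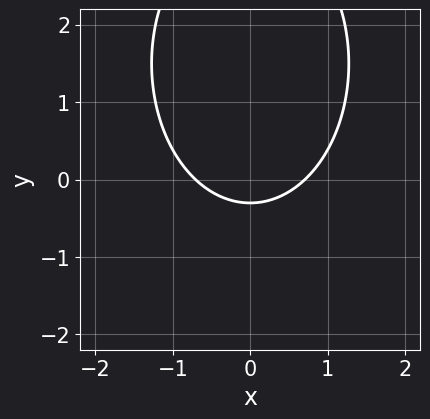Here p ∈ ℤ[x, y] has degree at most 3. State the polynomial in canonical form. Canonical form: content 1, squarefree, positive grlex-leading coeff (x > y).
(a) deg p = 2. A generic line meets the curve in up to 2 points.
(b) Symmetries: the x ↦ −x reflection is a symmetry, so x appears only in even powers.
(c) Solving for integer coefficients yields p as stated.

2*x^2 + y^2 - 3*y - 1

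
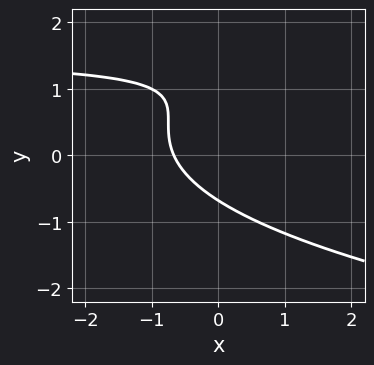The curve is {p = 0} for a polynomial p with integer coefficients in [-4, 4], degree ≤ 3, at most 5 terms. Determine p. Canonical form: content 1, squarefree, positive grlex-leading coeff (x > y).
1. Degree: the shape is more complex than any degree-2 curve, so deg p = 3.
2. The integer polynomial consistent with all of this is the stated p.

2*y^3 - 2*x*y - 3*y^2 + 3*x + 2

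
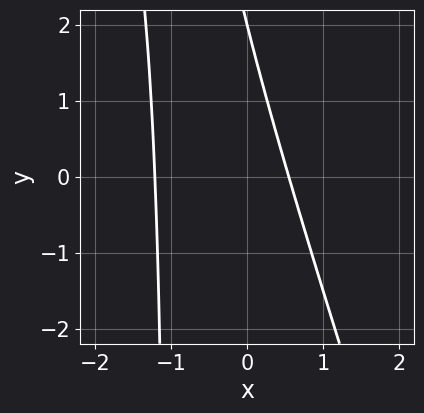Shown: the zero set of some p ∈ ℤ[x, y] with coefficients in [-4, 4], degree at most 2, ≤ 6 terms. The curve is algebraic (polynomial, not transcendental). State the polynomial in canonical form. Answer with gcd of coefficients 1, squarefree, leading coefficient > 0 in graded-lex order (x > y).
3*x^2 + x*y + 2*x + y - 2

(a) Degree: a generic line meets the curve in up to 2 points, so deg p = 2.
(b) Reading off the gridlines: it meets the y-axis at y = 2 (among the integer gridlines).
(c) Solving for integer coefficients yields p as stated.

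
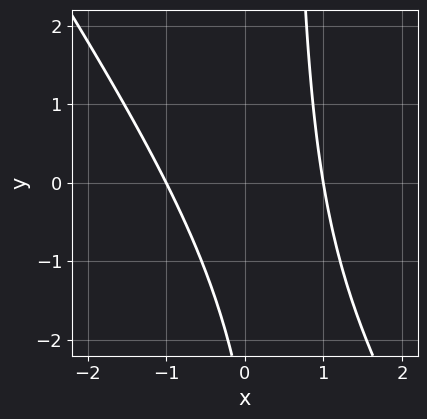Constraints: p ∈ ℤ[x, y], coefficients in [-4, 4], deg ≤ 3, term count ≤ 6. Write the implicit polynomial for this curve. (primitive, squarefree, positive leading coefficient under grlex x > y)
First, deg p = 2.
Then, reading off the gridlines: it misses every integer gridline on the y-axis; among the integer gridlines, it crosses the x-axis at x ∈ {-1, 1}.
Finally, fitting integer coefficients to these (and the overall shape) gives p.

3*x^2 + 2*x*y - y - 3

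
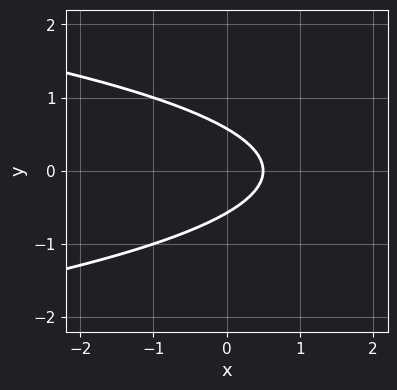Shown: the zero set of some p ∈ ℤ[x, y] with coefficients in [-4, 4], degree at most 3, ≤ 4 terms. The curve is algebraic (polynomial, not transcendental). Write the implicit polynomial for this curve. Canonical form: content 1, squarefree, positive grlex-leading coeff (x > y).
First, deg p = 2. The shape is more complex than any degree-1 curve.
Then, symmetries: the y ↦ −y reflection is a symmetry, so y appears only in even powers.
Finally, solving for integer coefficients yields p as stated.

3*y^2 + 2*x - 1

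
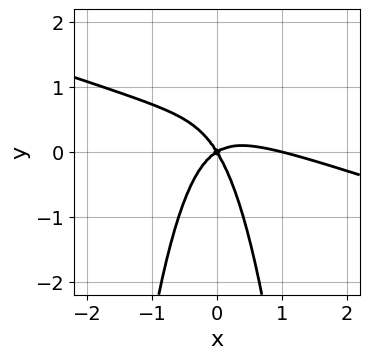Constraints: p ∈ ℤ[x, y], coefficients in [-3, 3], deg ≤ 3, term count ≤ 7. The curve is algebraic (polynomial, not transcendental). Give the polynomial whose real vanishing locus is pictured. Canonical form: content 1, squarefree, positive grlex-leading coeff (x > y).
(a) deg p = 3.
(b) From the axis intercepts and sections: one y-axis crossing is at y = 0; among the integer gridlines, it crosses the x-axis at x ∈ {0, 1}.
(c) Putting this together gives p.

x^3 + 3*x^2*y - x^2 + x*y + y^2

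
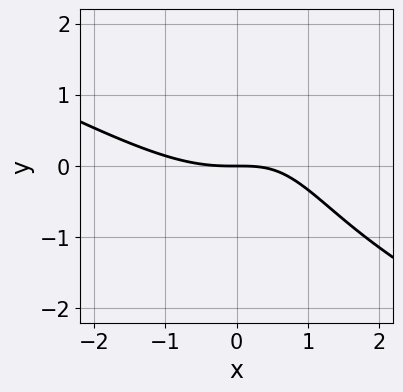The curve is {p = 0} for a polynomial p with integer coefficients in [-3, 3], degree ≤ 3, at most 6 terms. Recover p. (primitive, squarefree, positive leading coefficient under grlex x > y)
x^3 + 2*x^2*y - 2*x*y + 3*y

(a) deg p = 3.
(b) Against the integer gridlines: it meets the y-axis at y = 0 (among the integer gridlines); it meets the x-axis at x = 0 (among the integer gridlines).
(c) Solving for integer coefficients yields p as stated.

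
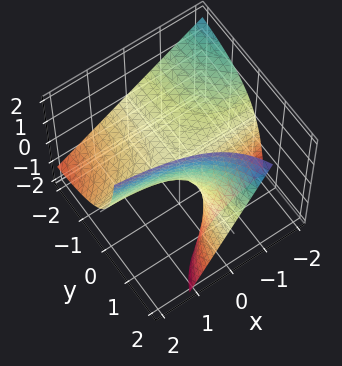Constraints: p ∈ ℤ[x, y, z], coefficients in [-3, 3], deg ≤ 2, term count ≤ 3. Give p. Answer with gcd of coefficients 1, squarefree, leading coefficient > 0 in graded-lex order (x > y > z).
x*y + y*z - z

deg p = 2.
Reading off the gridlines: it meets the z-axis at z = 0 (among the integer gridlines); the visible x-axis segment lies entirely on the surface; every point of the y-axis in the box is on the surface.
Assembling these constraints gives the stated polynomial.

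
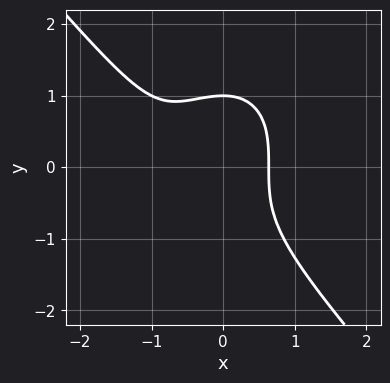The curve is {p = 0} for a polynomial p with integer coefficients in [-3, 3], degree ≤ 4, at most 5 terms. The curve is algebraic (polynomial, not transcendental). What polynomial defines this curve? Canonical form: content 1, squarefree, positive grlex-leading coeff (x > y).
1. The degree is 3 — a generic line meets the curve in up to 3 points.
2. Reading off the gridlines: it meets the y-axis at y = 1 (among the integer gridlines).
3. The integer polynomial consistent with all of this is the stated p.

3*x^3 + 2*y^3 + 3*x^2 - 2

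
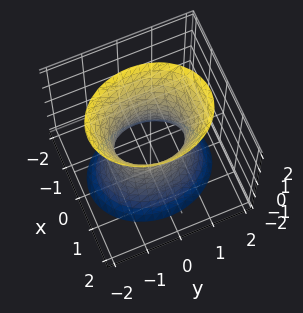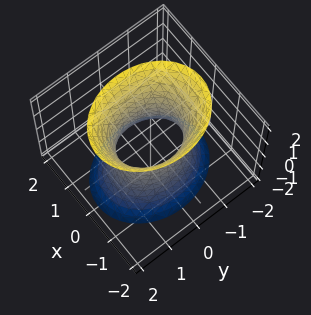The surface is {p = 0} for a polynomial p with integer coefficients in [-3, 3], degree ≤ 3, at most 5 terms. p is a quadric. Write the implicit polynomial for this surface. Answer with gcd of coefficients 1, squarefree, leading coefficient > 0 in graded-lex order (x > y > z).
3*x^2 + 2*y^2 - z^2 - 2

First, deg p = 2. One connected sheet with a waist; a quadric.
Then, symmetries: mirror symmetry y ↦ −y ⇒ only even powers of y; mirror symmetry z ↦ −z ⇒ only even powers of z; it's symmetric under x → −x, forcing even powers of x.
Then, from the visible intercepts: the surface avoids every integer z-axis point in the box; the y-axis gridline crossings are at y ∈ {-1, 1}.
Finally, fitting integer coefficients to these (and the overall shape) gives p.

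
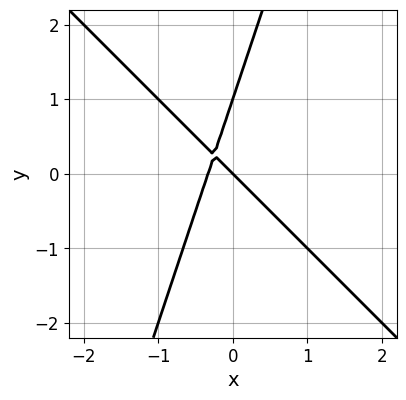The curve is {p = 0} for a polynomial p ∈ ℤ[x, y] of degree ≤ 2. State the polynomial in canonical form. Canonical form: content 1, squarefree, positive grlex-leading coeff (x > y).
First, the degree is 2 — no degree-1 curve has this shape.
Next, checking where it meets the axes: the y-axis gridline crossings are at y ∈ {0, 1}; one x-axis crossing is at x = 0.
Finally, fitting integer coefficients to these (and the overall shape) gives p.

3*x^2 + 2*x*y - y^2 + x + y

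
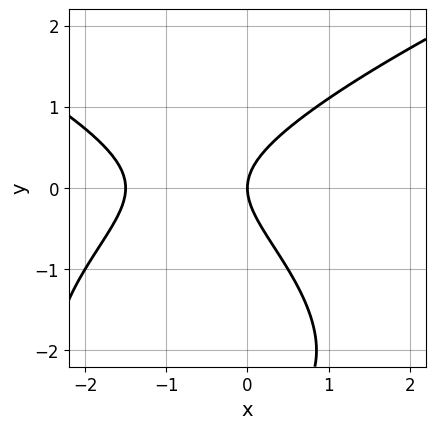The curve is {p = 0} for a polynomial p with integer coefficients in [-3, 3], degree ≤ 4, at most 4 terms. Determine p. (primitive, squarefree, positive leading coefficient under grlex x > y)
y^3 - 2*x^2 + 3*y^2 - 3*x

1. The degree is 3 — no degree-2 curve has this shape.
2. Reading off the gridlines: it meets the y-axis at y = 0 (among the integer gridlines); one x-axis crossing is at x = 0.
3. Together with the visible shape, these determine p as stated.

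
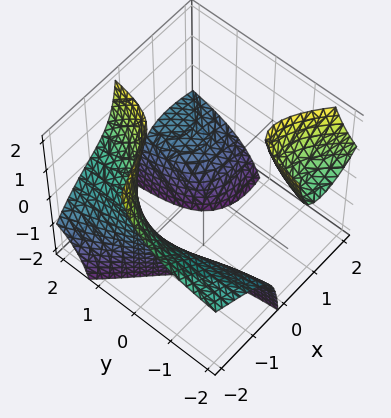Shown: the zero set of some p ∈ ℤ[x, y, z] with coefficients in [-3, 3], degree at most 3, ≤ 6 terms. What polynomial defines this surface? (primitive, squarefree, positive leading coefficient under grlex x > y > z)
x^3 + x^2*z + 3*x*y*z + 3

(a) The picture has 3 separate pieces. They look like related sheets of one shape, so recover p as a whole.
(b) deg p = 3. The shape is more complex than any degree-2 surface.
(c) From the visible intercepts: the surface avoids every integer z-axis point in the box; no y-intercept at any integer in the box.
(d) Putting this together gives p.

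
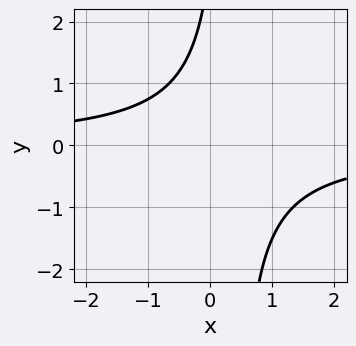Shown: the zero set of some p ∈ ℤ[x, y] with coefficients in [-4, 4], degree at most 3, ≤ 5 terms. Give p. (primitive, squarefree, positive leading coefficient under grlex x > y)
3*x*y - y + 3

First, the degree is 2 — the shape is more complex than any degree-1 curve.
Then, observable constraints: it misses every integer gridline on the y-axis; the curve avoids every integer x-axis point in the box.
Finally, fitting integer coefficients to these (and the overall shape) gives p.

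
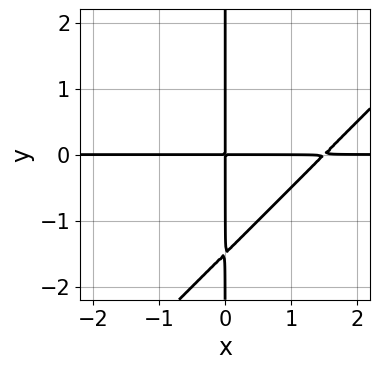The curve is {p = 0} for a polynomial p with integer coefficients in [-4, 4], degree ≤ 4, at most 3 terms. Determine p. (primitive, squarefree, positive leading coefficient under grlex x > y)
2*x^2*y - 2*x*y^2 - 3*x*y

(a) Degree: no degree-2 curve has this shape, so deg p = 3.
(b) Reading off the gridlines: every point of the x-axis in the box is on the curve; every point of the y-axis in the box is on the curve.
(c) Matching integer coefficients to the picture gives p.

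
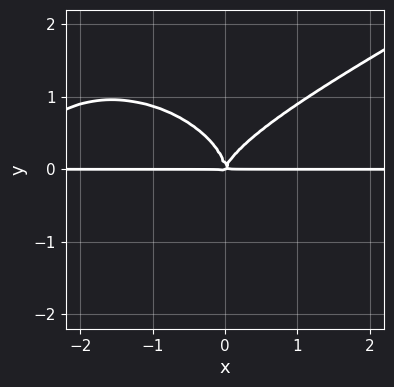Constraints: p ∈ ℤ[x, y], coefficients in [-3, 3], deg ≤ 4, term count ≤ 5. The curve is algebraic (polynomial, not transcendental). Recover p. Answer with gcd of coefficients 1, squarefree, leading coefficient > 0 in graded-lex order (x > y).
(a) deg p = 4. The shape is more complex than any degree-3 curve.
(b) Reading off the gridlines: the visible x-axis segment lies entirely on the curve.
(c) Matching integer coefficients to the picture gives p.

x^3*y - x^2*y^2 - 3*y^4 + 3*x^2*y - x*y^2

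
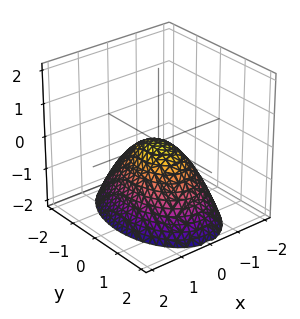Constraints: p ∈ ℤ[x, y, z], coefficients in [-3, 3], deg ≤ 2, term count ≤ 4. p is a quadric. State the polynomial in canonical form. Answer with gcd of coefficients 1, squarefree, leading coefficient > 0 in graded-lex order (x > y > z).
2*x^2 + y^2 + 2*z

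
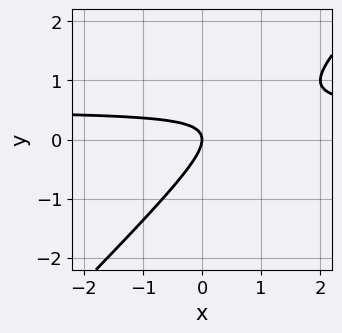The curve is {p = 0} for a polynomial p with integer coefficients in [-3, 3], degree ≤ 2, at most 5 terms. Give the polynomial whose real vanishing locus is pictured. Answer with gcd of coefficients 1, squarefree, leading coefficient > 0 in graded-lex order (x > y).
2*x*y - 2*y^2 - x

(a) Degree: no degree-1 curve has this shape, so deg p = 2.
(b) Against the integer gridlines: it crosses the y-axis at the gridline y = 0; it meets the x-axis at x = 0 (among the integer gridlines).
(c) Assembling these constraints gives the stated polynomial.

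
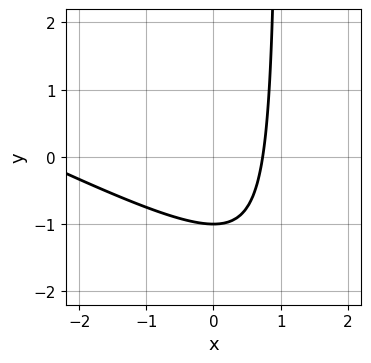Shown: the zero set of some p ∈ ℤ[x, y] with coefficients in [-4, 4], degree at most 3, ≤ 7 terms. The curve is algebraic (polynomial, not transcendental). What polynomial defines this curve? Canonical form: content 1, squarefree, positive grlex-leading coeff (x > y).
(a) The degree is 2 — no degree-1 curve has this shape.
(b) Reading off the gridlines: it meets the y-axis at y = -1 (among the integer gridlines).
(c) Solving for integer coefficients yields p as stated.

x^2 + 2*x*y + 2*x - 2*y - 2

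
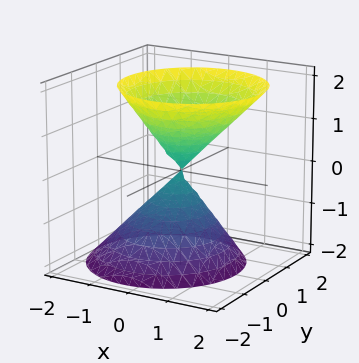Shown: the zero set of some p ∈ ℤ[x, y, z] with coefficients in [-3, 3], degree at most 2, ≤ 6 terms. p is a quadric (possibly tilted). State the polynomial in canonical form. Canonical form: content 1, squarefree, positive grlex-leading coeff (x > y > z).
3*x^2 - x*z + 3*y^2 - 2*z^2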